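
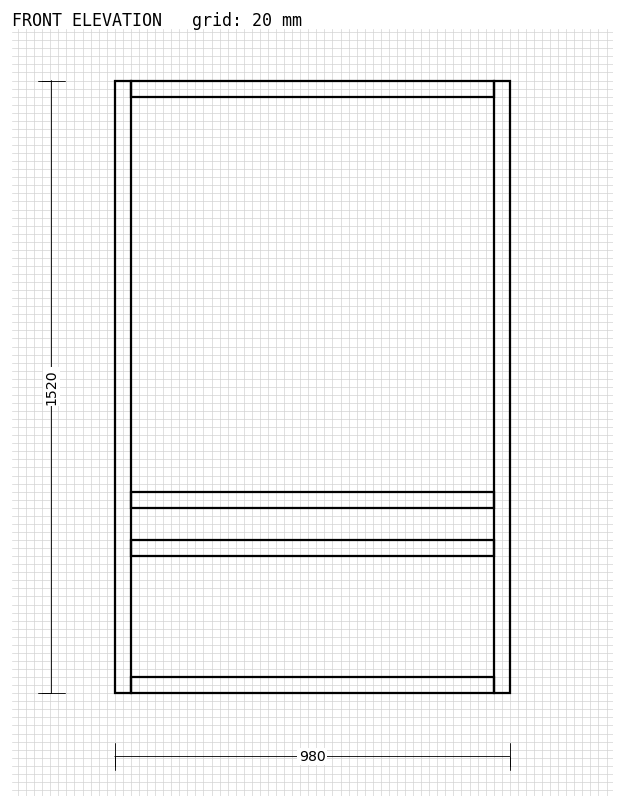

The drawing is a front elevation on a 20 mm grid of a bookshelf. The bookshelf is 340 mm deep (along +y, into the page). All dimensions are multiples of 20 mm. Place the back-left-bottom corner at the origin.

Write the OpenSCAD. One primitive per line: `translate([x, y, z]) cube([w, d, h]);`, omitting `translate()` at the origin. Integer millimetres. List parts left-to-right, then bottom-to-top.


cube([40, 340, 1520]);
translate([40, 0, 0]) cube([900, 340, 40]);
translate([40, 0, 340]) cube([900, 340, 40]);
translate([40, 0, 460]) cube([900, 340, 40]);
translate([40, 0, 1480]) cube([900, 340, 40]);
translate([940, 0, 0]) cube([40, 340, 1520]);


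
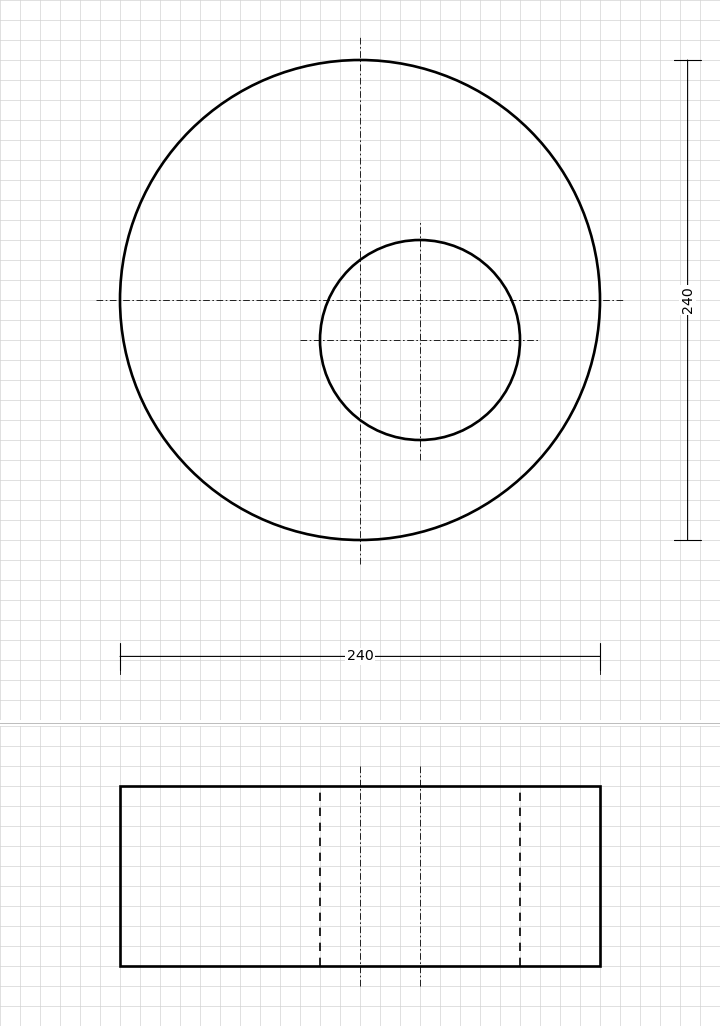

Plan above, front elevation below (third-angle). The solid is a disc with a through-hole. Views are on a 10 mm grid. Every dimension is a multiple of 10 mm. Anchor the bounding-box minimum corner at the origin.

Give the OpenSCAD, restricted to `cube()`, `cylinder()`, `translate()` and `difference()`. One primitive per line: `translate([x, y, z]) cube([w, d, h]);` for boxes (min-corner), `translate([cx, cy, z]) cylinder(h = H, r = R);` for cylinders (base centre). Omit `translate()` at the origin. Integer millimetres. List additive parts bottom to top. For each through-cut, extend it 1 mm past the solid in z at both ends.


difference() {
  translate([120, 120, 0]) cylinder(h = 90, r = 120);
  translate([150, 100, -1]) cylinder(h = 92, r = 50);
}


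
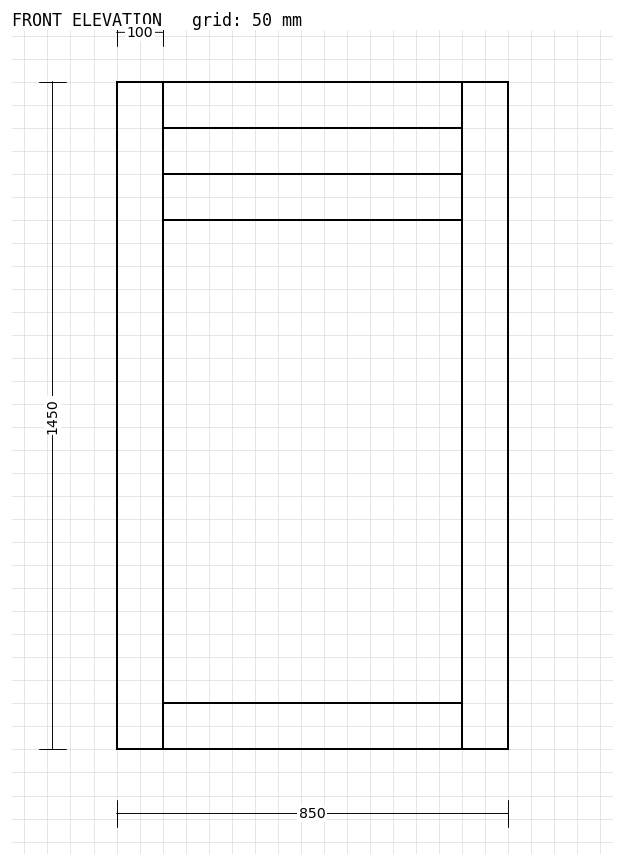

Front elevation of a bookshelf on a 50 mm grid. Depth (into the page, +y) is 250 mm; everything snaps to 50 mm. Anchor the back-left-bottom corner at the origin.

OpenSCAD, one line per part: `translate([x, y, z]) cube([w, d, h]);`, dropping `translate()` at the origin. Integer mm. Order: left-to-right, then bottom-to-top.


cube([100, 250, 1450]);
translate([100, 0, 0]) cube([650, 250, 100]);
translate([100, 0, 1150]) cube([650, 250, 100]);
translate([100, 0, 1350]) cube([650, 250, 100]);
translate([750, 0, 0]) cube([100, 250, 1450]);


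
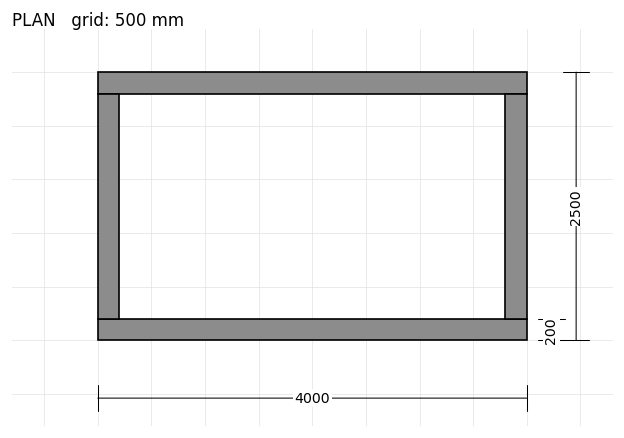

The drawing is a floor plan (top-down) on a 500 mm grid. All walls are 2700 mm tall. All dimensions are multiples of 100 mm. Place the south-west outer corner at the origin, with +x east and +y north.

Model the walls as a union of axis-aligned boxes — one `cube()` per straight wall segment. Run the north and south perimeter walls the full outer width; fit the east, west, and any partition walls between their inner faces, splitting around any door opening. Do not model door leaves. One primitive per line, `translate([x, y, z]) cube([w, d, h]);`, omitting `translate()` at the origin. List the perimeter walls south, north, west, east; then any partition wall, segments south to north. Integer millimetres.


cube([4000, 200, 2700]);
translate([0, 2300, 0]) cube([4000, 200, 2700]);
translate([0, 200, 0]) cube([200, 2100, 2700]);
translate([3800, 200, 0]) cube([200, 2100, 2700]);


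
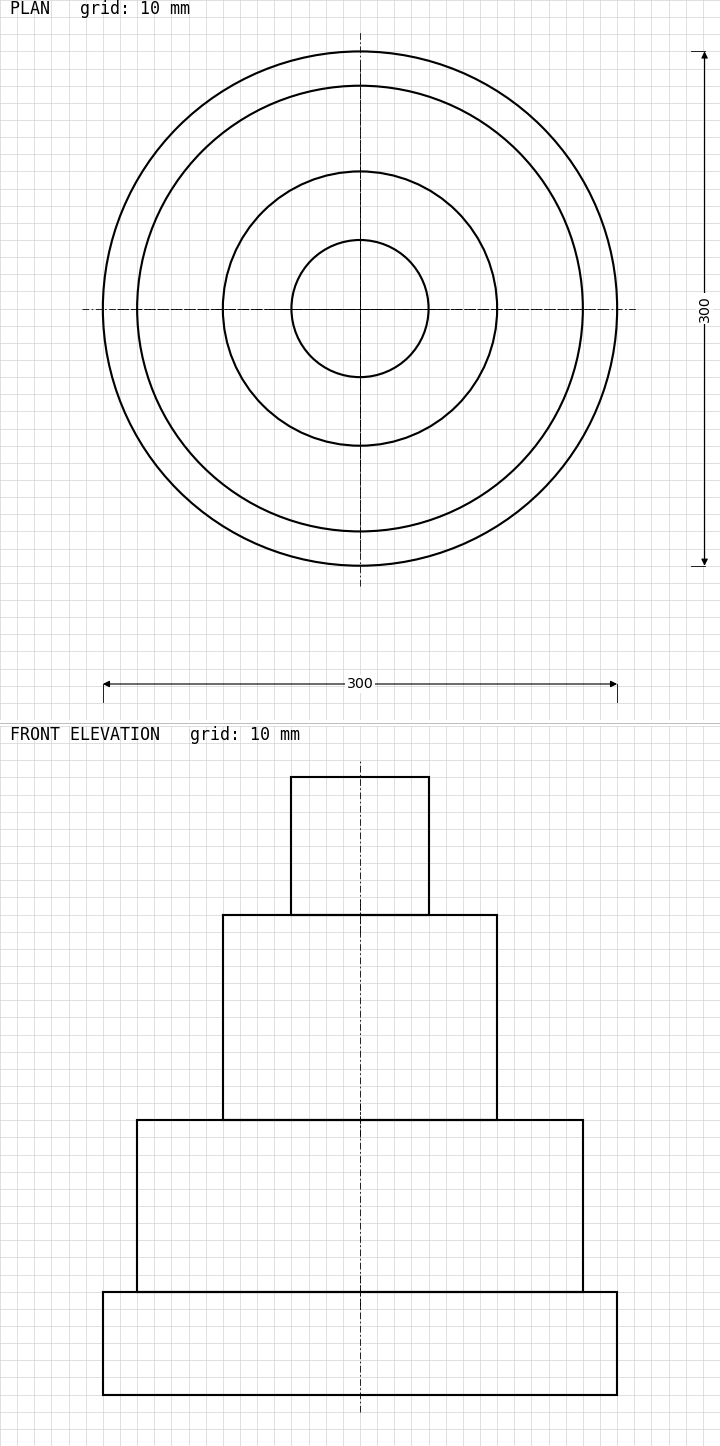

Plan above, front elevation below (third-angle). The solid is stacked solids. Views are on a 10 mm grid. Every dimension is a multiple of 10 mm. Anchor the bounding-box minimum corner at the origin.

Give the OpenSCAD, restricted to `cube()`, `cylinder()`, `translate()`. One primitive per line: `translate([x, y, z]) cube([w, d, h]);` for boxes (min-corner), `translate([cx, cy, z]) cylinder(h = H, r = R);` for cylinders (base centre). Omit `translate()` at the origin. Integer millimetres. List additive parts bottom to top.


translate([150, 150, 0]) cylinder(h = 60, r = 150);
translate([150, 150, 60]) cylinder(h = 100, r = 130);
translate([150, 150, 160]) cylinder(h = 120, r = 80);
translate([150, 150, 280]) cylinder(h = 80, r = 40);


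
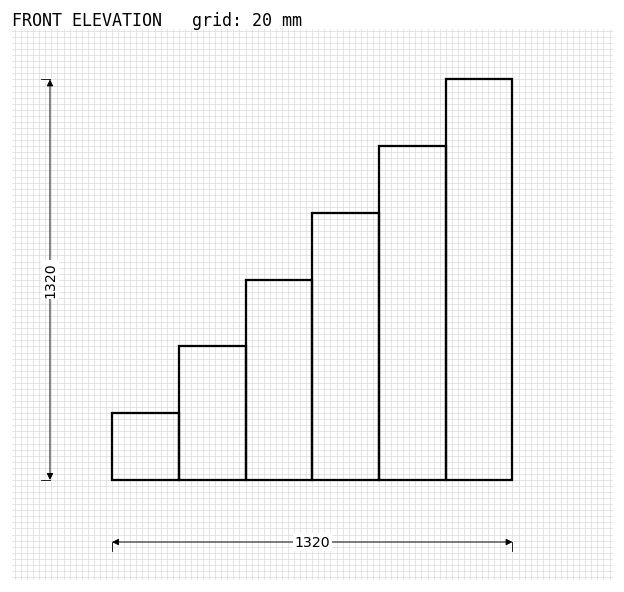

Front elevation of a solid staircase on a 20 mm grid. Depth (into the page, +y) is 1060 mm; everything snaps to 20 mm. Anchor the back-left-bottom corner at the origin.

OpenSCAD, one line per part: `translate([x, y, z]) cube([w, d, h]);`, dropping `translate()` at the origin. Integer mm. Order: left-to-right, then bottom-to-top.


cube([220, 1060, 220]);
translate([220, 0, 0]) cube([220, 1060, 440]);
translate([440, 0, 0]) cube([220, 1060, 660]);
translate([660, 0, 0]) cube([220, 1060, 880]);
translate([880, 0, 0]) cube([220, 1060, 1100]);
translate([1100, 0, 0]) cube([220, 1060, 1320]);


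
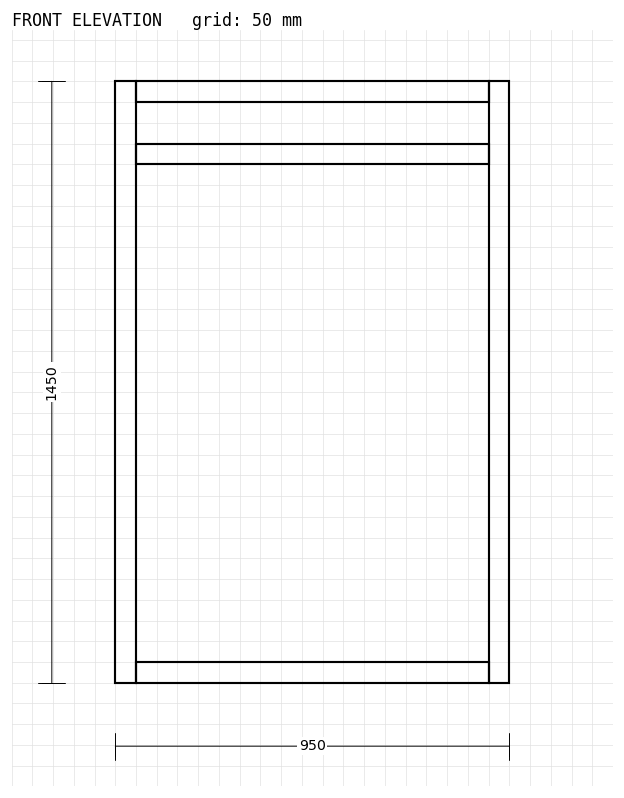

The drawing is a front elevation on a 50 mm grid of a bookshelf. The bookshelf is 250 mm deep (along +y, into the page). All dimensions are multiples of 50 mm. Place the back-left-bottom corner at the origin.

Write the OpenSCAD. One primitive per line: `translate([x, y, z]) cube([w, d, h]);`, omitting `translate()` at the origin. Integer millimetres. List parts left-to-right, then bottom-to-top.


cube([50, 250, 1450]);
translate([50, 0, 0]) cube([850, 250, 50]);
translate([50, 0, 1250]) cube([850, 250, 50]);
translate([50, 0, 1400]) cube([850, 250, 50]);
translate([900, 0, 0]) cube([50, 250, 1450]);


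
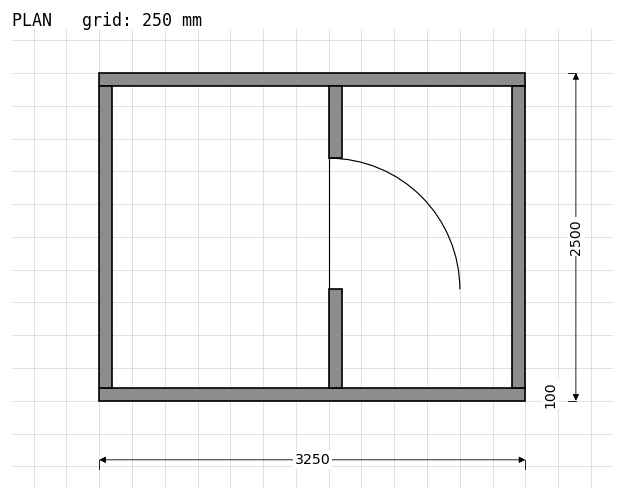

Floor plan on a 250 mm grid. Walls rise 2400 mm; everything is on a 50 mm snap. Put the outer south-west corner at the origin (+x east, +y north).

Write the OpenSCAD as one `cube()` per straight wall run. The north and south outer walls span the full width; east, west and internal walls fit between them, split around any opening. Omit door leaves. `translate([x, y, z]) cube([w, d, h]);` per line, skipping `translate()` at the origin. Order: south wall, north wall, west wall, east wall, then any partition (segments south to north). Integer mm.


cube([3250, 100, 2400]);
translate([0, 2400, 0]) cube([3250, 100, 2400]);
translate([0, 100, 0]) cube([100, 2300, 2400]);
translate([3150, 100, 0]) cube([100, 2300, 2400]);
translate([1750, 100, 0]) cube([100, 750, 2400]);
translate([1750, 1850, 0]) cube([100, 550, 2400]);


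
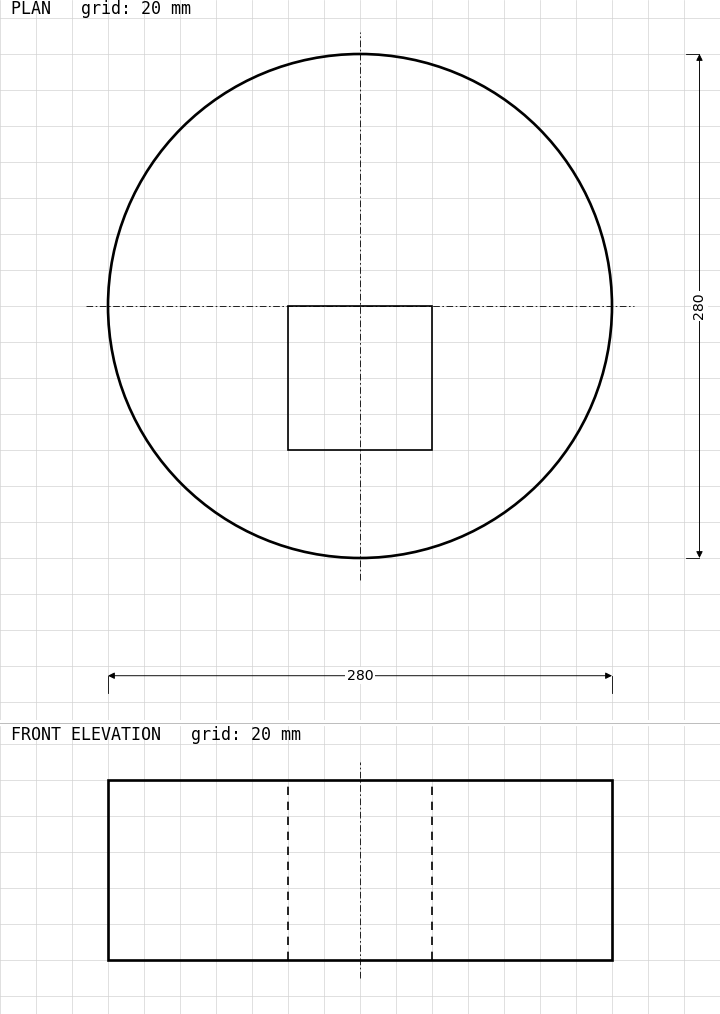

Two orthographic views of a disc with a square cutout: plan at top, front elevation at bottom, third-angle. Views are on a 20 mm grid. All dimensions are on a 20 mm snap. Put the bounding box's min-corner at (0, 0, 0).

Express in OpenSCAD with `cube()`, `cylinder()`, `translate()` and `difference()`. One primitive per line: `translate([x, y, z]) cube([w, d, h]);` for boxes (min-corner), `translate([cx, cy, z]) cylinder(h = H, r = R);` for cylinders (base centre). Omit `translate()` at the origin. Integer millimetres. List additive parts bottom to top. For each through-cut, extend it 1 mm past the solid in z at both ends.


difference() {
  translate([140, 140, 0]) cylinder(h = 100, r = 140);
  translate([100, 60, -1]) cube([80, 80, 102]);
}


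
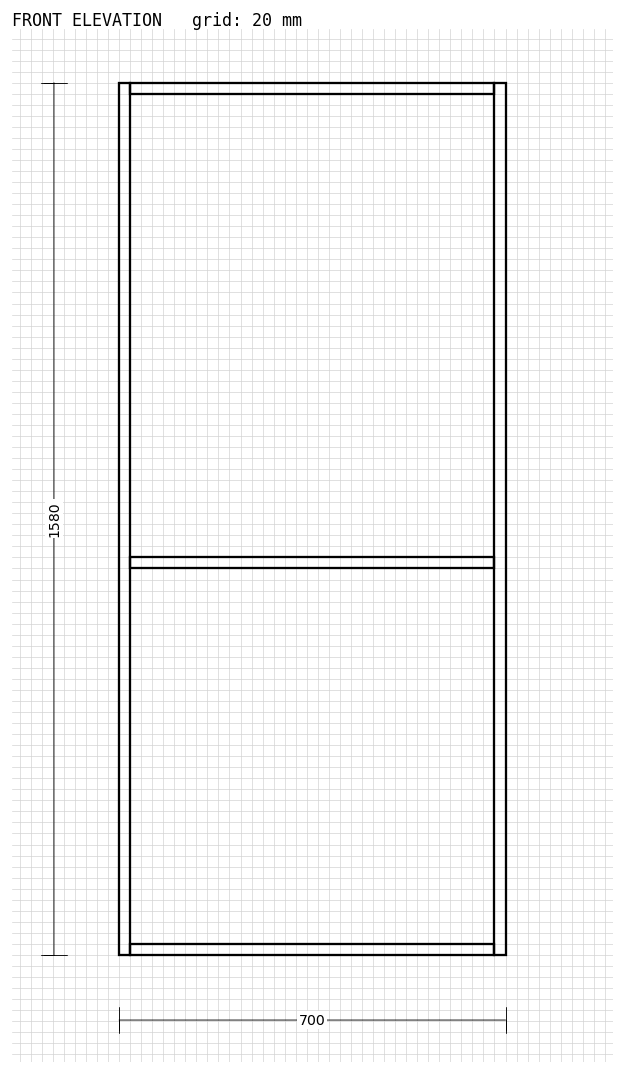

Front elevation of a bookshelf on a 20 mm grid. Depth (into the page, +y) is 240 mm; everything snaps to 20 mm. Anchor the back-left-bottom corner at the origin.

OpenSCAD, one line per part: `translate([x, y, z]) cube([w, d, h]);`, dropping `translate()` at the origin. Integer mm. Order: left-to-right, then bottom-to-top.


cube([20, 240, 1580]);
translate([20, 0, 0]) cube([660, 240, 20]);
translate([20, 0, 700]) cube([660, 240, 20]);
translate([20, 0, 1560]) cube([660, 240, 20]);
translate([680, 0, 0]) cube([20, 240, 1580]);


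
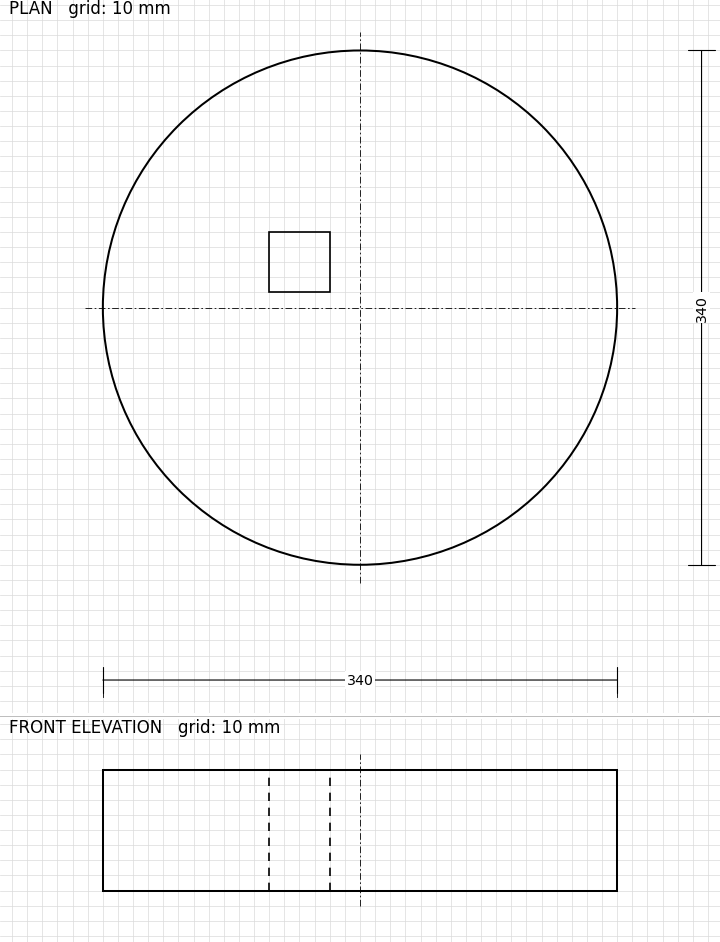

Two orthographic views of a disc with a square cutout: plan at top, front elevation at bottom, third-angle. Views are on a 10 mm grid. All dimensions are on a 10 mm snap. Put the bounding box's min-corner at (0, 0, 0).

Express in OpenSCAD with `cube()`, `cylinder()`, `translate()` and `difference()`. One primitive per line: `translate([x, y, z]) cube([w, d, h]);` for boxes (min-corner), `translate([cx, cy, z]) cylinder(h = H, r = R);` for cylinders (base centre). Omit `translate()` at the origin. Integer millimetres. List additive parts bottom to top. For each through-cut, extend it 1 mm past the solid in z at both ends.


difference() {
  translate([170, 170, 0]) cylinder(h = 80, r = 170);
  translate([110, 180, -1]) cube([40, 40, 82]);
}


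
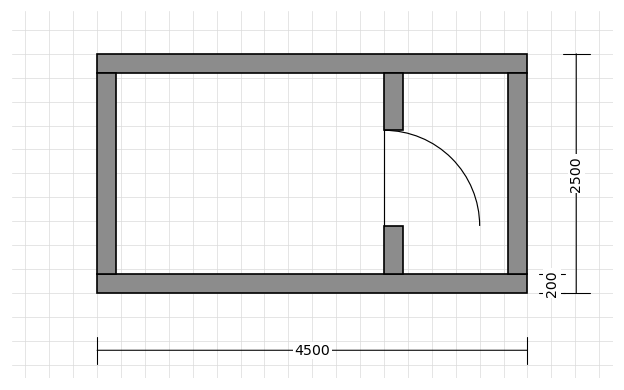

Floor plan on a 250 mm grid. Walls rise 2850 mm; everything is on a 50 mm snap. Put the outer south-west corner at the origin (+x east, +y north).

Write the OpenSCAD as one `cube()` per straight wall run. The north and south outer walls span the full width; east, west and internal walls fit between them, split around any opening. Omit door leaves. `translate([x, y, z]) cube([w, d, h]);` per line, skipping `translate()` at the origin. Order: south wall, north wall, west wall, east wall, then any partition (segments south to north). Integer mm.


cube([4500, 200, 2850]);
translate([0, 2300, 0]) cube([4500, 200, 2850]);
translate([0, 200, 0]) cube([200, 2100, 2850]);
translate([4300, 200, 0]) cube([200, 2100, 2850]);
translate([3000, 200, 0]) cube([200, 500, 2850]);
translate([3000, 1700, 0]) cube([200, 600, 2850]);


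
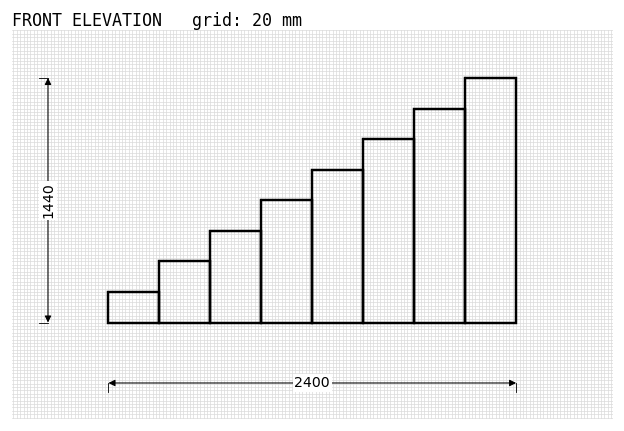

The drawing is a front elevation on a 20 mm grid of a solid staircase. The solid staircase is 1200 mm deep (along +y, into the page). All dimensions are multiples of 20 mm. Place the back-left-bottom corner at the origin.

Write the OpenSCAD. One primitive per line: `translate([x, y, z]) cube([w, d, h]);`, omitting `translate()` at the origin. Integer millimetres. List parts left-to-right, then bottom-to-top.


cube([300, 1200, 180]);
translate([300, 0, 0]) cube([300, 1200, 360]);
translate([600, 0, 0]) cube([300, 1200, 540]);
translate([900, 0, 0]) cube([300, 1200, 720]);
translate([1200, 0, 0]) cube([300, 1200, 900]);
translate([1500, 0, 0]) cube([300, 1200, 1080]);
translate([1800, 0, 0]) cube([300, 1200, 1260]);
translate([2100, 0, 0]) cube([300, 1200, 1440]);


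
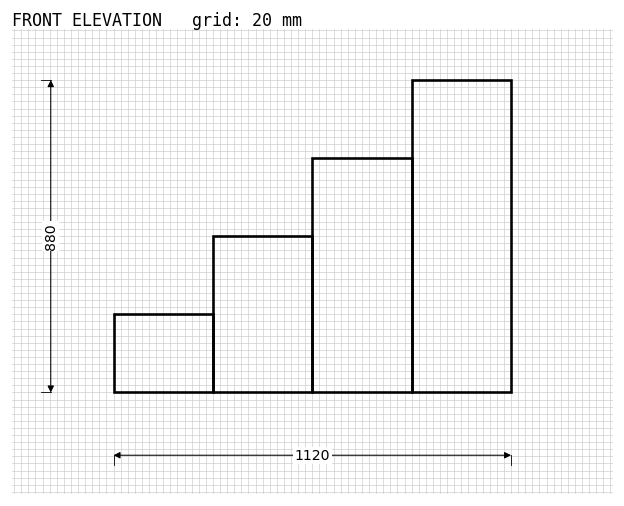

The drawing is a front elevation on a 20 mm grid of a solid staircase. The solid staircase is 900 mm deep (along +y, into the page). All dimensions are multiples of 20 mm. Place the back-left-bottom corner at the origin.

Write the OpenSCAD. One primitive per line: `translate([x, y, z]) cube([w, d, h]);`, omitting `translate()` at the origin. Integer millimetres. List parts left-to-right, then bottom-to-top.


cube([280, 900, 220]);
translate([280, 0, 0]) cube([280, 900, 440]);
translate([560, 0, 0]) cube([280, 900, 660]);
translate([840, 0, 0]) cube([280, 900, 880]);


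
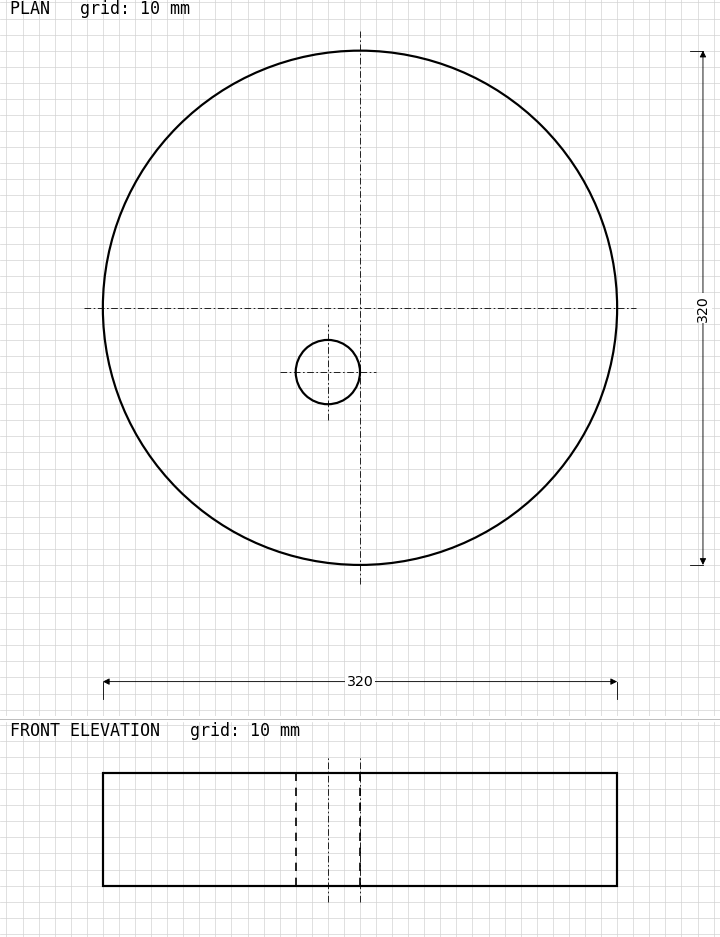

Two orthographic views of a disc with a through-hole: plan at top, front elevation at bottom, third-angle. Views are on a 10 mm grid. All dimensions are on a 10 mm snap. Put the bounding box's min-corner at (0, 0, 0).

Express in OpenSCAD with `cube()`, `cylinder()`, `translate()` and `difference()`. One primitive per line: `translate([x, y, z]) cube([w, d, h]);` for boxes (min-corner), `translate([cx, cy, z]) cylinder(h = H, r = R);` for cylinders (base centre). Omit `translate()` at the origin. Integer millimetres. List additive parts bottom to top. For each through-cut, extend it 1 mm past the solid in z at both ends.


difference() {
  translate([160, 160, 0]) cylinder(h = 70, r = 160);
  translate([140, 120, -1]) cylinder(h = 72, r = 20);
}


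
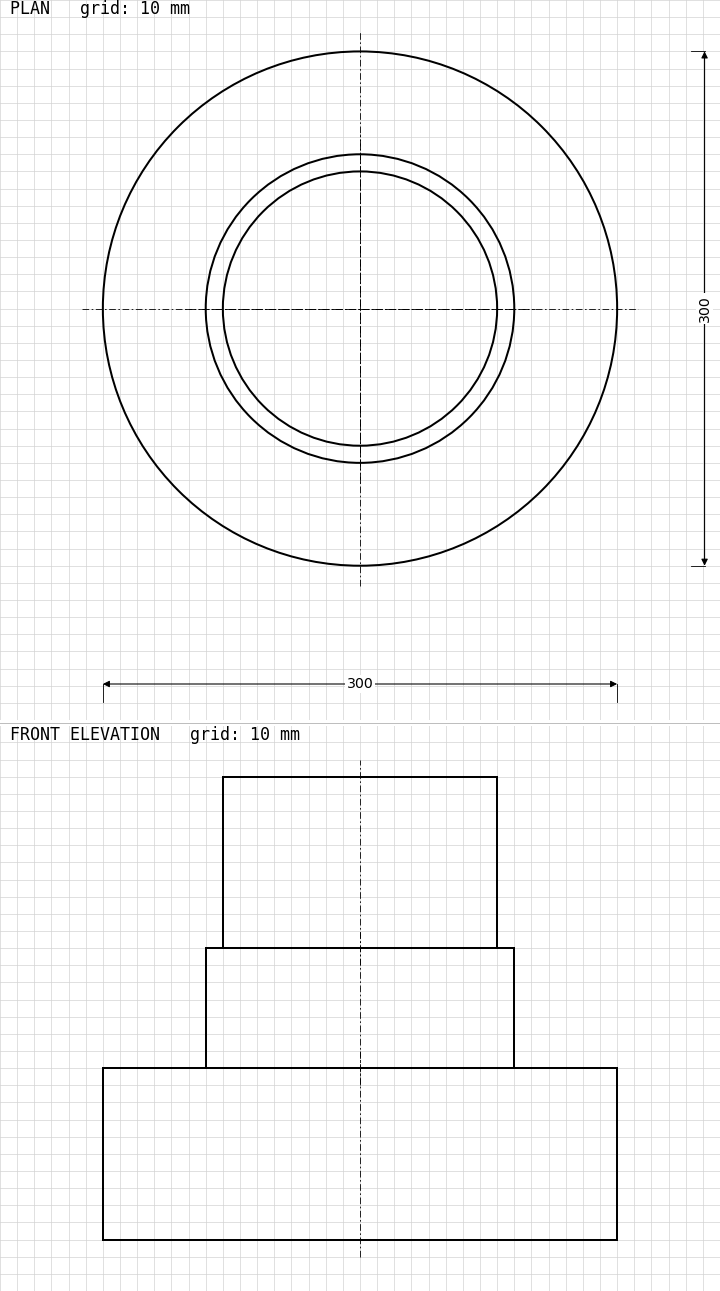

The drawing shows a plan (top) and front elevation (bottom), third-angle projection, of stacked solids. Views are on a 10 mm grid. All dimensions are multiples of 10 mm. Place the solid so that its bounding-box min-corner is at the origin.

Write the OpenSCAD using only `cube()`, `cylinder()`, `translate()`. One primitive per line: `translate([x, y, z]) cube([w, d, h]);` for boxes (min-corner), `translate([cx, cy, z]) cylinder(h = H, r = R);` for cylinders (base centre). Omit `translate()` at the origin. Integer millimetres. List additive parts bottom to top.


translate([150, 150, 0]) cylinder(h = 100, r = 150);
translate([150, 150, 100]) cylinder(h = 70, r = 90);
translate([150, 150, 170]) cylinder(h = 100, r = 80);


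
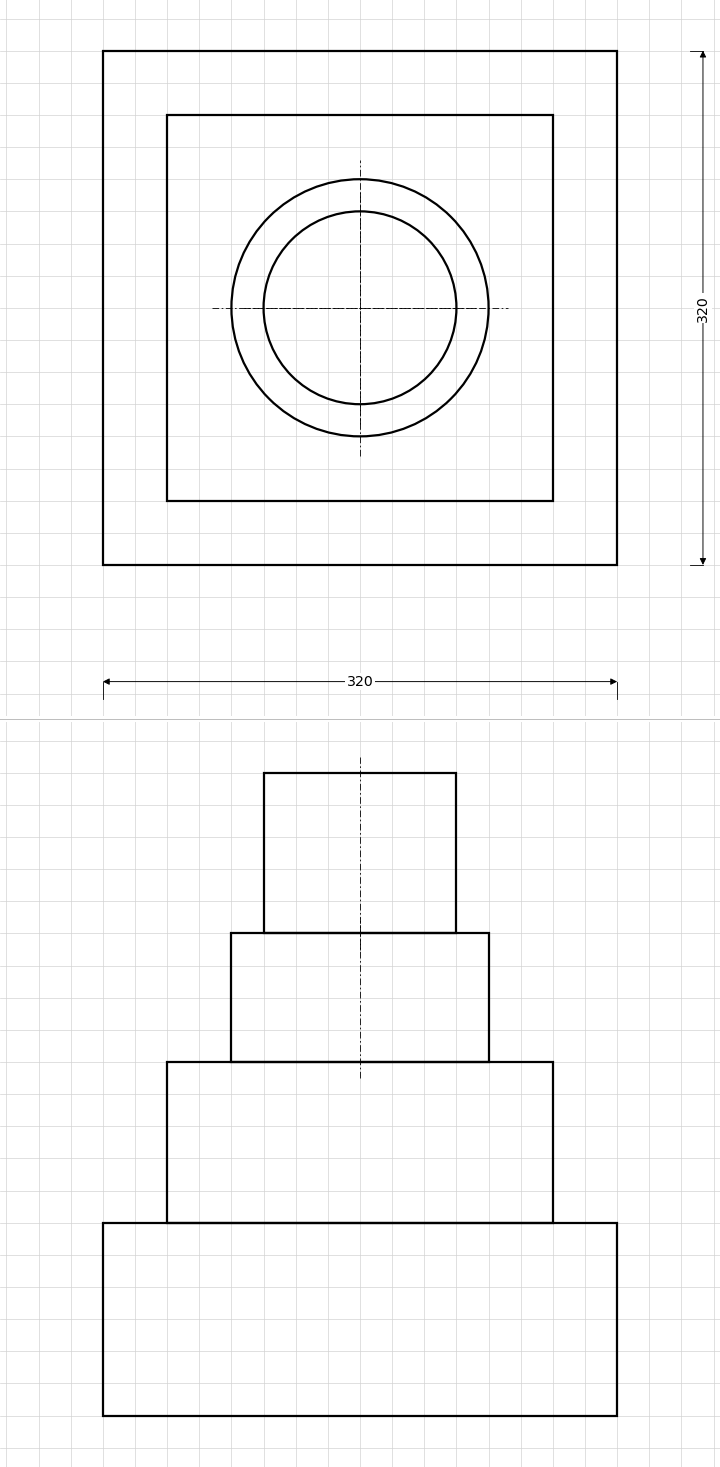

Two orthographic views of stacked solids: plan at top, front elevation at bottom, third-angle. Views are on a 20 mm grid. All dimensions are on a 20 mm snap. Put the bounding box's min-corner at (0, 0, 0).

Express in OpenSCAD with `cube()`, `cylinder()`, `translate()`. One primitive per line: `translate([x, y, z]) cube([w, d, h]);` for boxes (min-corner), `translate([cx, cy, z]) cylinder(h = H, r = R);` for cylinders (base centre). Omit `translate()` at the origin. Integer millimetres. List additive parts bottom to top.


cube([320, 320, 120]);
translate([40, 40, 120]) cube([240, 240, 100]);
translate([160, 160, 220]) cylinder(h = 80, r = 80);
translate([160, 160, 300]) cylinder(h = 100, r = 60);


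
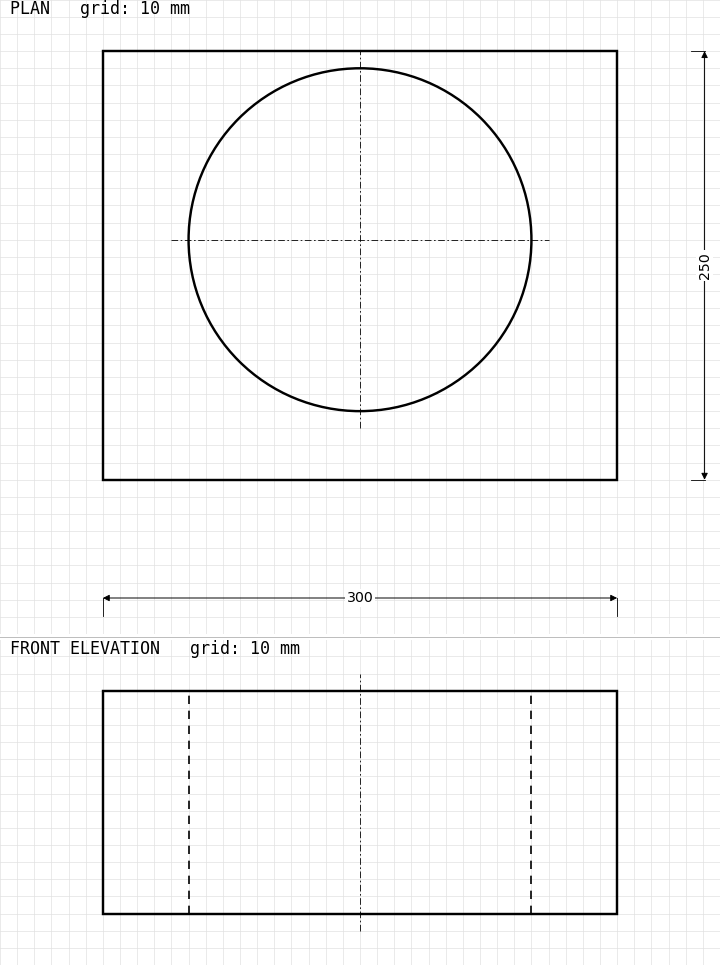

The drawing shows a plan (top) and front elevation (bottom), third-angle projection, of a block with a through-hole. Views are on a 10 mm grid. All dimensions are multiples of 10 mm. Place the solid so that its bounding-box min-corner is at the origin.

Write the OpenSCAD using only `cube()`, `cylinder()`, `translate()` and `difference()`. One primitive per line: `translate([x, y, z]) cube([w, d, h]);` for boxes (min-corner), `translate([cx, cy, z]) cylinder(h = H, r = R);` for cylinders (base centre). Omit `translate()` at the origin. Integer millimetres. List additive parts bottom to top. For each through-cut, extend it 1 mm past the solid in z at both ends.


difference() {
  cube([300, 250, 130]);
  translate([150, 140, -1]) cylinder(h = 132, r = 100);
}


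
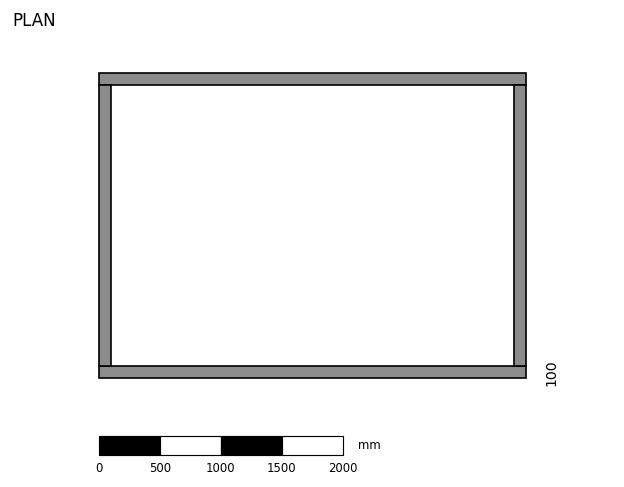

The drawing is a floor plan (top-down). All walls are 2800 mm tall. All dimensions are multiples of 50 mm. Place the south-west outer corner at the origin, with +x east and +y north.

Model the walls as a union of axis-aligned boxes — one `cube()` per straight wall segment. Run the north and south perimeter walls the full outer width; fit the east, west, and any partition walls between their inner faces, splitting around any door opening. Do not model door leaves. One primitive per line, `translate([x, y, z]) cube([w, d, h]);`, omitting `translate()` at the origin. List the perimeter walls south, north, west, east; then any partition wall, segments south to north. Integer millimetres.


cube([3500, 100, 2800]);
translate([0, 2400, 0]) cube([3500, 100, 2800]);
translate([0, 100, 0]) cube([100, 2300, 2800]);
translate([3400, 100, 0]) cube([100, 2300, 2800]);


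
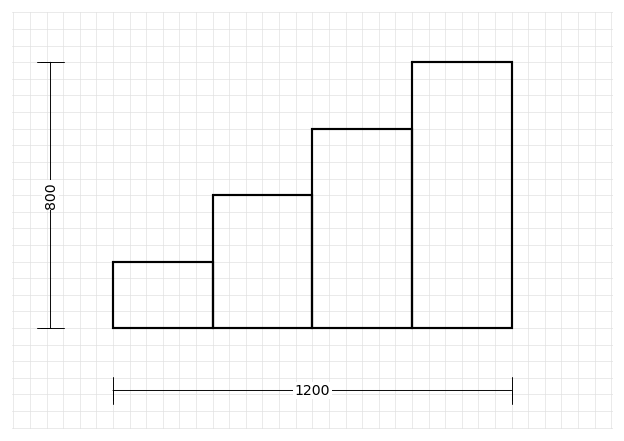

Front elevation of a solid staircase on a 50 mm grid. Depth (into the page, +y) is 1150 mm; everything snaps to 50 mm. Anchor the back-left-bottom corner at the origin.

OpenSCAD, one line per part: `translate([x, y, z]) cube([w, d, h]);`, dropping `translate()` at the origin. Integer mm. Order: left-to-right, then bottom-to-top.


cube([300, 1150, 200]);
translate([300, 0, 0]) cube([300, 1150, 400]);
translate([600, 0, 0]) cube([300, 1150, 600]);
translate([900, 0, 0]) cube([300, 1150, 800]);


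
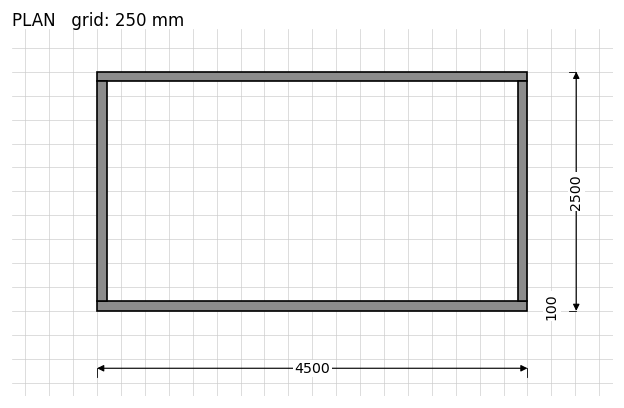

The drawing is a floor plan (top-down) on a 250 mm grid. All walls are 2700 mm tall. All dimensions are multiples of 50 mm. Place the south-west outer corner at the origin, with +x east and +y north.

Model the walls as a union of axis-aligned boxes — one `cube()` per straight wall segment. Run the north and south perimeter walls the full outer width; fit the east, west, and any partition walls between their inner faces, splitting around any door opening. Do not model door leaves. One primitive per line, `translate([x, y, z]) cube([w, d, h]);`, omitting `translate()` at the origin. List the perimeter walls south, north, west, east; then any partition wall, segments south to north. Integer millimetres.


cube([4500, 100, 2700]);
translate([0, 2400, 0]) cube([4500, 100, 2700]);
translate([0, 100, 0]) cube([100, 2300, 2700]);
translate([4400, 100, 0]) cube([100, 2300, 2700]);


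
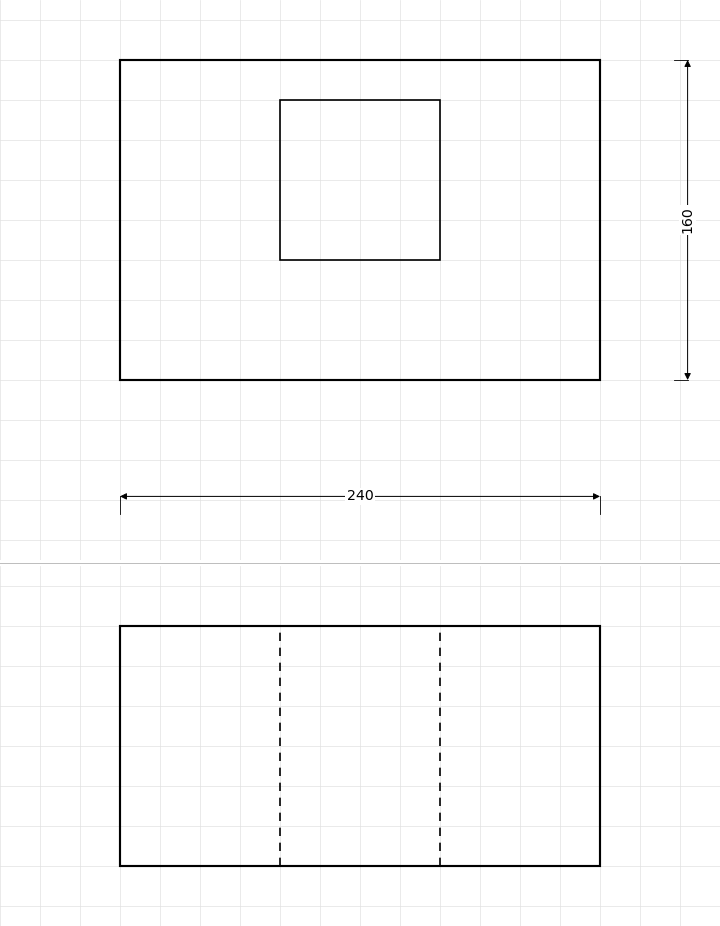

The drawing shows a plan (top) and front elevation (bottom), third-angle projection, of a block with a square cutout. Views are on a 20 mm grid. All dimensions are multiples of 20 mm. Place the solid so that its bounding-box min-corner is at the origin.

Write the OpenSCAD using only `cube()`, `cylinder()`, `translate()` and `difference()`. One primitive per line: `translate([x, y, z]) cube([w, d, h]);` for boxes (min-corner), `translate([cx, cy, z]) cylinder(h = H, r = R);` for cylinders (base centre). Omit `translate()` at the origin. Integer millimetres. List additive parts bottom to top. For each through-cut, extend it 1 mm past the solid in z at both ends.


difference() {
  cube([240, 160, 120]);
  translate([80, 60, -1]) cube([80, 80, 122]);
}


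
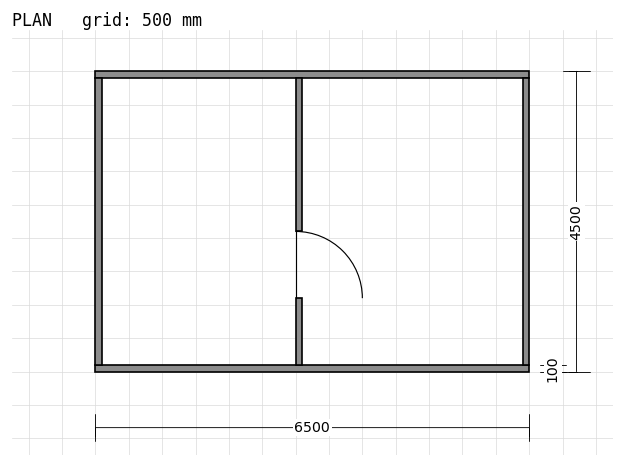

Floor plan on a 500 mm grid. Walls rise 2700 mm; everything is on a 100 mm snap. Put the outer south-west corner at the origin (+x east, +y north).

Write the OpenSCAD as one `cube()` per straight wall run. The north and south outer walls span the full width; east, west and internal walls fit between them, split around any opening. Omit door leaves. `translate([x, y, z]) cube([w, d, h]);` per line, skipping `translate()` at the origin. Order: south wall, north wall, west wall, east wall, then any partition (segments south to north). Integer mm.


cube([6500, 100, 2700]);
translate([0, 4400, 0]) cube([6500, 100, 2700]);
translate([0, 100, 0]) cube([100, 4300, 2700]);
translate([6400, 100, 0]) cube([100, 4300, 2700]);
translate([3000, 100, 0]) cube([100, 1000, 2700]);
translate([3000, 2100, 0]) cube([100, 2300, 2700]);


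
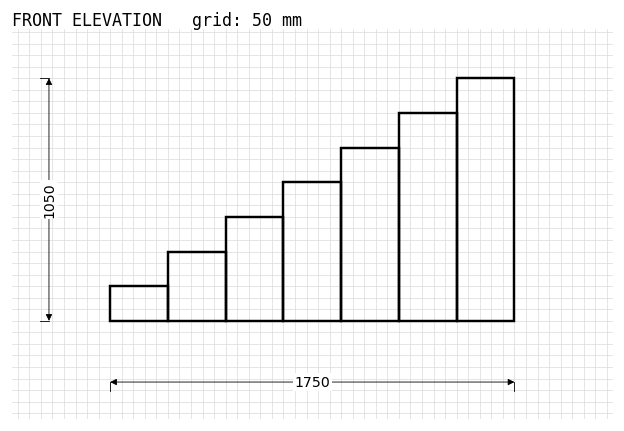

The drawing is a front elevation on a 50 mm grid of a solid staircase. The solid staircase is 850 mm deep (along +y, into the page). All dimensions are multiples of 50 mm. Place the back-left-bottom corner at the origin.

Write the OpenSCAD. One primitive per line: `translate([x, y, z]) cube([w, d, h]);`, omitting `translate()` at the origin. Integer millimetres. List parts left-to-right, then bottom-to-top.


cube([250, 850, 150]);
translate([250, 0, 0]) cube([250, 850, 300]);
translate([500, 0, 0]) cube([250, 850, 450]);
translate([750, 0, 0]) cube([250, 850, 600]);
translate([1000, 0, 0]) cube([250, 850, 750]);
translate([1250, 0, 0]) cube([250, 850, 900]);
translate([1500, 0, 0]) cube([250, 850, 1050]);


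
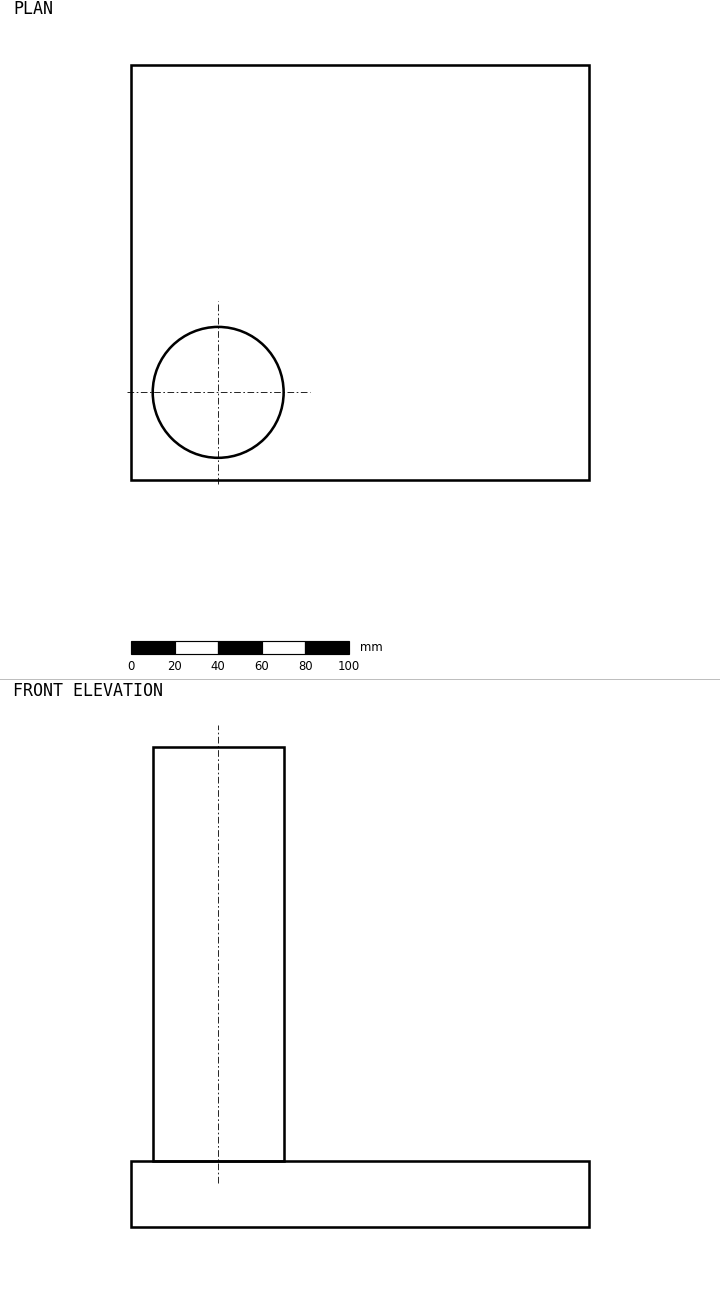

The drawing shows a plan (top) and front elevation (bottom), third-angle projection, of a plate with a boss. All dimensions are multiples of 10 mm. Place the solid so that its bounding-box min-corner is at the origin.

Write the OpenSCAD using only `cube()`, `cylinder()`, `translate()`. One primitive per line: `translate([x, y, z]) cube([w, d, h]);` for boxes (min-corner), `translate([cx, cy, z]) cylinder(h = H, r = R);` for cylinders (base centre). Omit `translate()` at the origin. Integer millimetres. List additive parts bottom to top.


cube([210, 190, 30]);
translate([40, 40, 30]) cylinder(h = 190, r = 30);


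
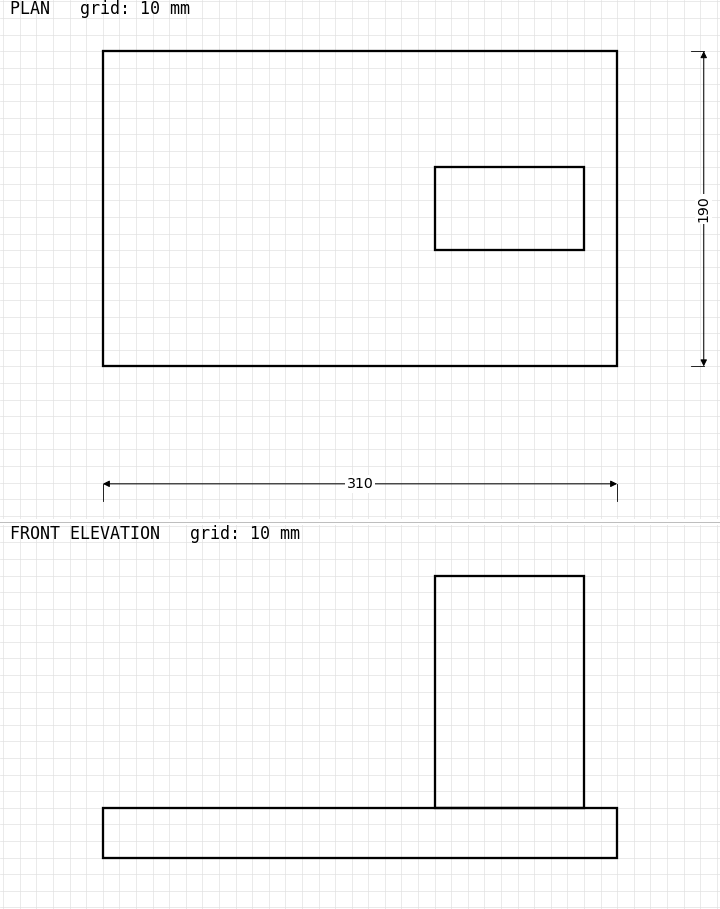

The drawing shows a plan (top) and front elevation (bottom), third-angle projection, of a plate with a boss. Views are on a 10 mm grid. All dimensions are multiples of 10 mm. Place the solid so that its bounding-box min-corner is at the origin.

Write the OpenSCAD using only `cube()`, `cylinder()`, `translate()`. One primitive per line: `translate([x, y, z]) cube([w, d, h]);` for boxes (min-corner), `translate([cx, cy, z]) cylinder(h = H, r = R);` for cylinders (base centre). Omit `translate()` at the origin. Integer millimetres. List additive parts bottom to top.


cube([310, 190, 30]);
translate([200, 70, 30]) cube([90, 50, 140]);


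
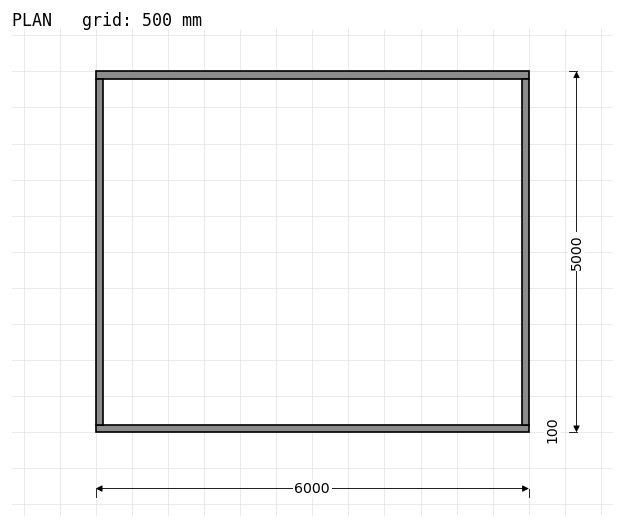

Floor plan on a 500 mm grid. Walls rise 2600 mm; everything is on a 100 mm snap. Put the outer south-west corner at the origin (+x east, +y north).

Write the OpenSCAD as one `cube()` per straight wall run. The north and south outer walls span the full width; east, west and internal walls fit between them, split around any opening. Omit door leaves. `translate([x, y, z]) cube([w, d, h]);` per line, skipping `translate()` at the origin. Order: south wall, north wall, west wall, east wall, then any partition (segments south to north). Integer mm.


cube([6000, 100, 2600]);
translate([0, 4900, 0]) cube([6000, 100, 2600]);
translate([0, 100, 0]) cube([100, 4800, 2600]);
translate([5900, 100, 0]) cube([100, 4800, 2600]);


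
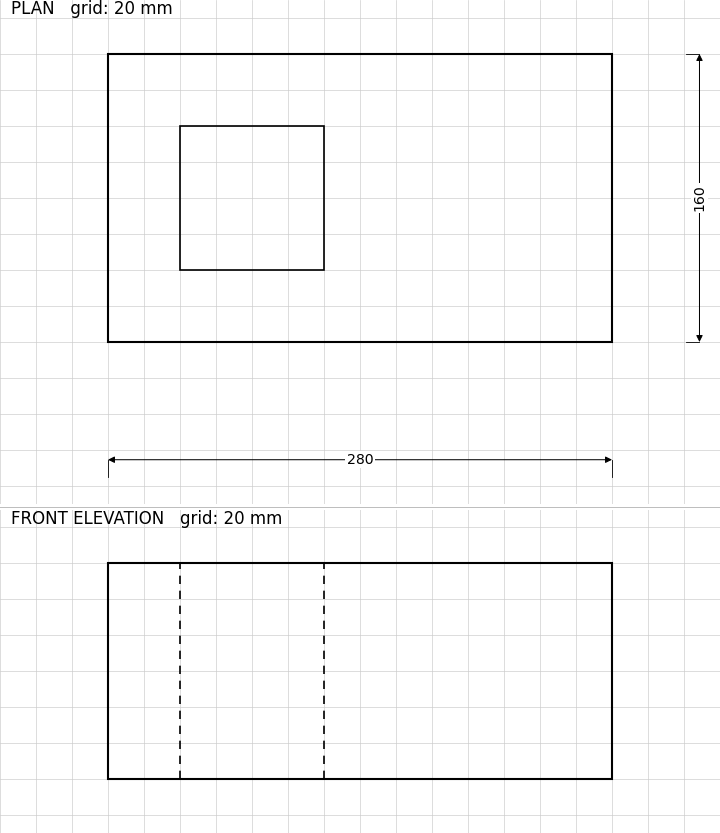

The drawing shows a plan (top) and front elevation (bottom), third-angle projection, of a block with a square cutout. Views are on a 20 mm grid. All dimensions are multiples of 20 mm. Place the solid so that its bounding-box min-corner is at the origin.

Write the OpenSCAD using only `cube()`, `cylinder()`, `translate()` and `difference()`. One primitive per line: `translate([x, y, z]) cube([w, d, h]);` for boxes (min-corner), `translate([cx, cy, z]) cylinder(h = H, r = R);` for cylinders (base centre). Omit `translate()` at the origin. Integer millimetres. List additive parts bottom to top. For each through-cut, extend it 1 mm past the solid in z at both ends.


difference() {
  cube([280, 160, 120]);
  translate([40, 40, -1]) cube([80, 80, 122]);
}


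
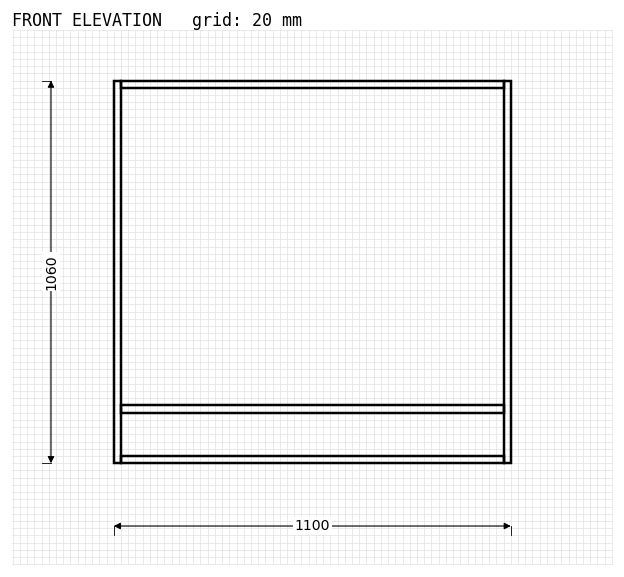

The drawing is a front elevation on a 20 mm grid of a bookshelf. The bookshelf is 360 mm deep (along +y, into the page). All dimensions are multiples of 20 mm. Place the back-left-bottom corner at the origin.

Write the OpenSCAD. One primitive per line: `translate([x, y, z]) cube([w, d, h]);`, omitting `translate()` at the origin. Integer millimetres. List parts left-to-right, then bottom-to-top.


cube([20, 360, 1060]);
translate([20, 0, 0]) cube([1060, 360, 20]);
translate([20, 0, 140]) cube([1060, 360, 20]);
translate([20, 0, 1040]) cube([1060, 360, 20]);
translate([1080, 0, 0]) cube([20, 360, 1060]);


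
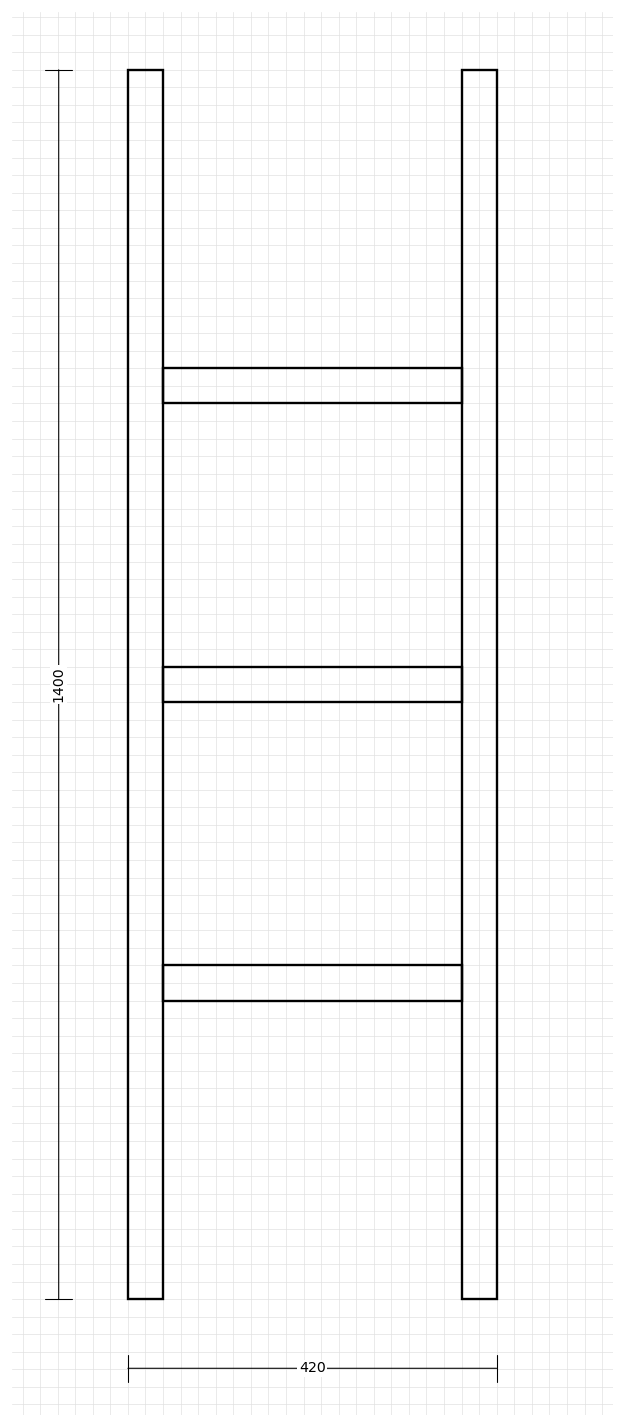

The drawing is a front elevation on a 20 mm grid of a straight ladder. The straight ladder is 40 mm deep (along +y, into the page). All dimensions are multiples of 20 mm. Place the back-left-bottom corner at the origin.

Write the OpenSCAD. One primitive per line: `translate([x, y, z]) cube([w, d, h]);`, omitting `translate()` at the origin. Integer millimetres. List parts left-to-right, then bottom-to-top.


cube([40, 40, 1400]);
translate([40, 0, 340]) cube([340, 40, 40]);
translate([40, 0, 680]) cube([340, 40, 40]);
translate([40, 0, 1020]) cube([340, 40, 40]);
translate([380, 0, 0]) cube([40, 40, 1400]);


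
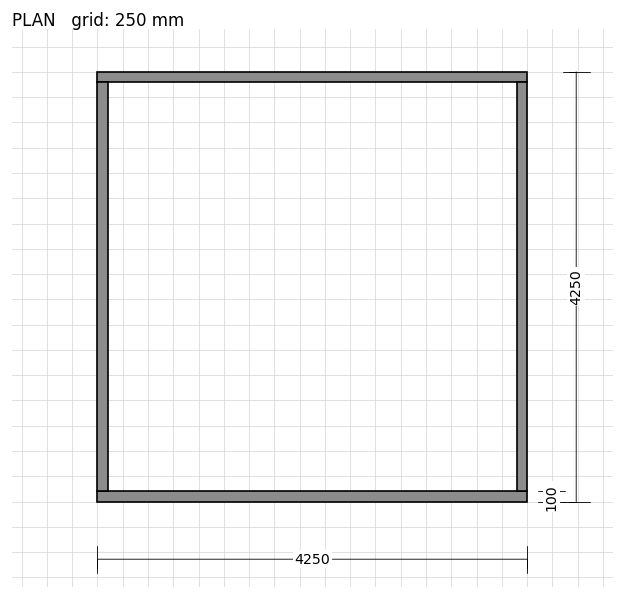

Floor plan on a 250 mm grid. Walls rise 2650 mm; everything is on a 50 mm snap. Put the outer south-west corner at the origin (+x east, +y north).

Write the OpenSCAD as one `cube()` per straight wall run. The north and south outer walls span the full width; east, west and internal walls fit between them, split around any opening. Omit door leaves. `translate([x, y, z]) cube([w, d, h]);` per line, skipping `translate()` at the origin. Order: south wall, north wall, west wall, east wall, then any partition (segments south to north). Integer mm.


cube([4250, 100, 2650]);
translate([0, 4150, 0]) cube([4250, 100, 2650]);
translate([0, 100, 0]) cube([100, 4050, 2650]);
translate([4150, 100, 0]) cube([100, 4050, 2650]);


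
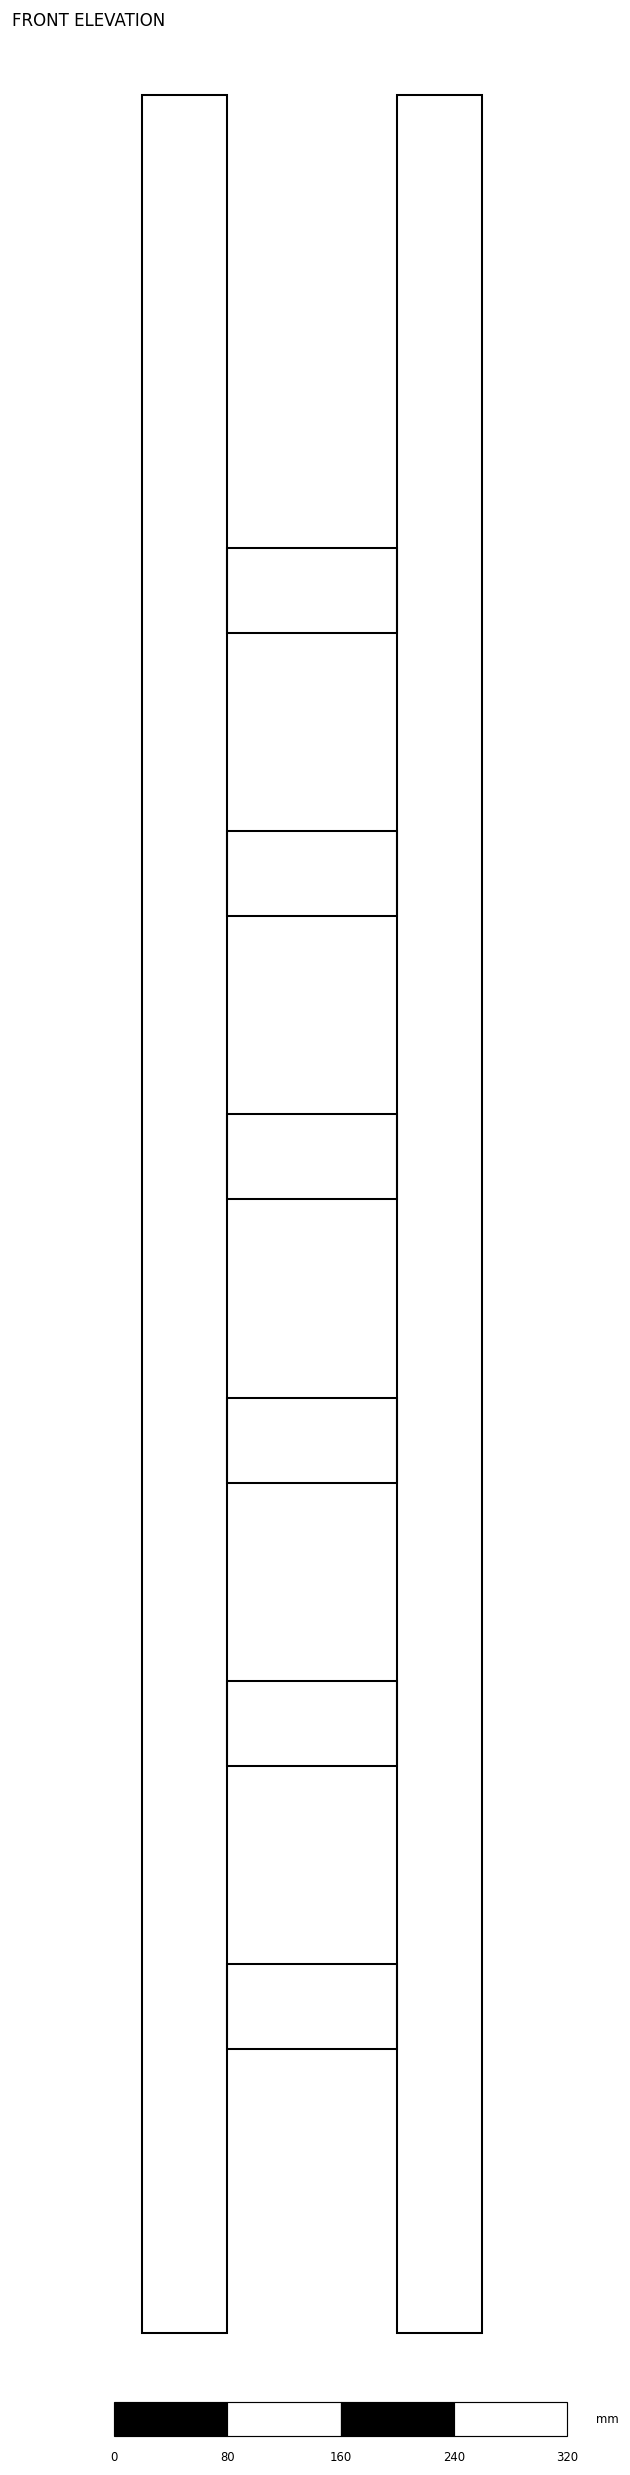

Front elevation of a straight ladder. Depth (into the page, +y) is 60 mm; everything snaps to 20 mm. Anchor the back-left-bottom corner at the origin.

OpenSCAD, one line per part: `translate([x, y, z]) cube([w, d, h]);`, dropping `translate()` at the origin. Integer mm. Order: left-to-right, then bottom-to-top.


cube([60, 60, 1580]);
translate([60, 0, 200]) cube([120, 60, 60]);
translate([60, 0, 400]) cube([120, 60, 60]);
translate([60, 0, 600]) cube([120, 60, 60]);
translate([60, 0, 800]) cube([120, 60, 60]);
translate([60, 0, 1000]) cube([120, 60, 60]);
translate([60, 0, 1200]) cube([120, 60, 60]);
translate([180, 0, 0]) cube([60, 60, 1580]);


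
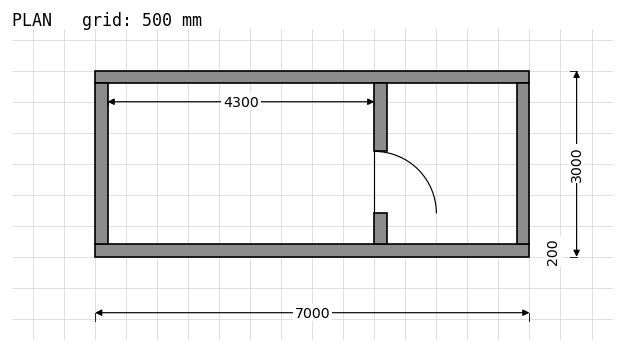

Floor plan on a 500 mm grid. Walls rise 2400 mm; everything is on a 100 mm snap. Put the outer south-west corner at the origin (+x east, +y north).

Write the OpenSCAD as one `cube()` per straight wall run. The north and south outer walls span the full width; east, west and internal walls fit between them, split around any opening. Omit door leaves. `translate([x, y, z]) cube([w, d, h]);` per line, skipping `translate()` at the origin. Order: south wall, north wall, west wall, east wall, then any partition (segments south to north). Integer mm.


cube([7000, 200, 2400]);
translate([0, 2800, 0]) cube([7000, 200, 2400]);
translate([0, 200, 0]) cube([200, 2600, 2400]);
translate([6800, 200, 0]) cube([200, 2600, 2400]);
translate([4500, 200, 0]) cube([200, 500, 2400]);
translate([4500, 1700, 0]) cube([200, 1100, 2400]);


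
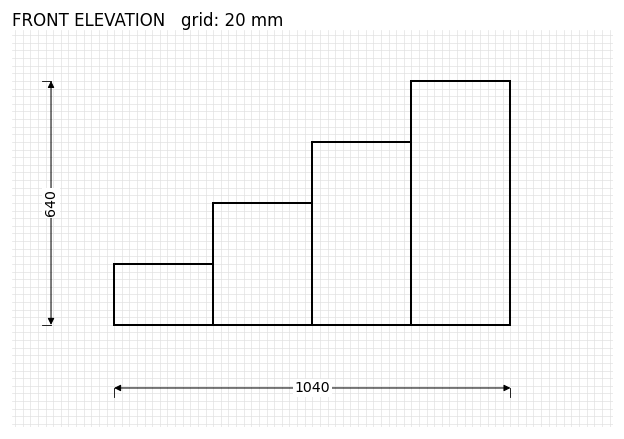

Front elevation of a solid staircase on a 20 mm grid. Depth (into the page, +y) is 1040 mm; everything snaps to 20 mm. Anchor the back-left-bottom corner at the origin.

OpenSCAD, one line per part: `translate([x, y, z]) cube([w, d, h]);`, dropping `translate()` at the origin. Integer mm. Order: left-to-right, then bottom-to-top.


cube([260, 1040, 160]);
translate([260, 0, 0]) cube([260, 1040, 320]);
translate([520, 0, 0]) cube([260, 1040, 480]);
translate([780, 0, 0]) cube([260, 1040, 640]);


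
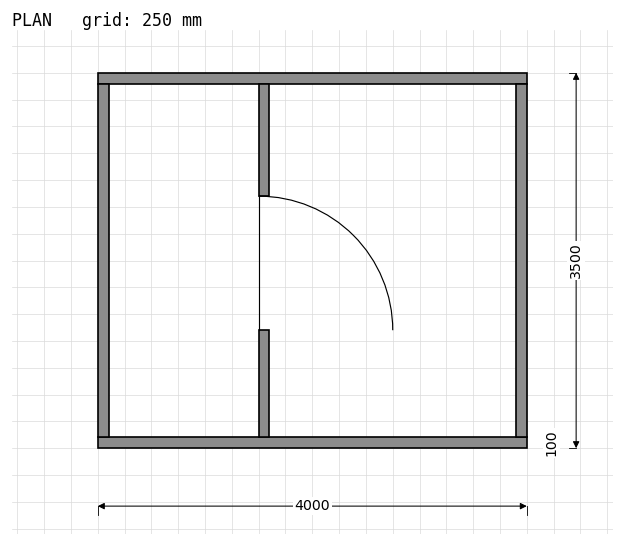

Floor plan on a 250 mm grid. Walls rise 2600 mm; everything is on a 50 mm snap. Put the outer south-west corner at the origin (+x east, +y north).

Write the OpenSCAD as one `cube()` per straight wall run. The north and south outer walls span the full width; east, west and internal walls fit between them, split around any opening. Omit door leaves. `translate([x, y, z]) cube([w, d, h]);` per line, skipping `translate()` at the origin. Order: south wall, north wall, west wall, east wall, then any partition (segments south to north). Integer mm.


cube([4000, 100, 2600]);
translate([0, 3400, 0]) cube([4000, 100, 2600]);
translate([0, 100, 0]) cube([100, 3300, 2600]);
translate([3900, 100, 0]) cube([100, 3300, 2600]);
translate([1500, 100, 0]) cube([100, 1000, 2600]);
translate([1500, 2350, 0]) cube([100, 1050, 2600]);


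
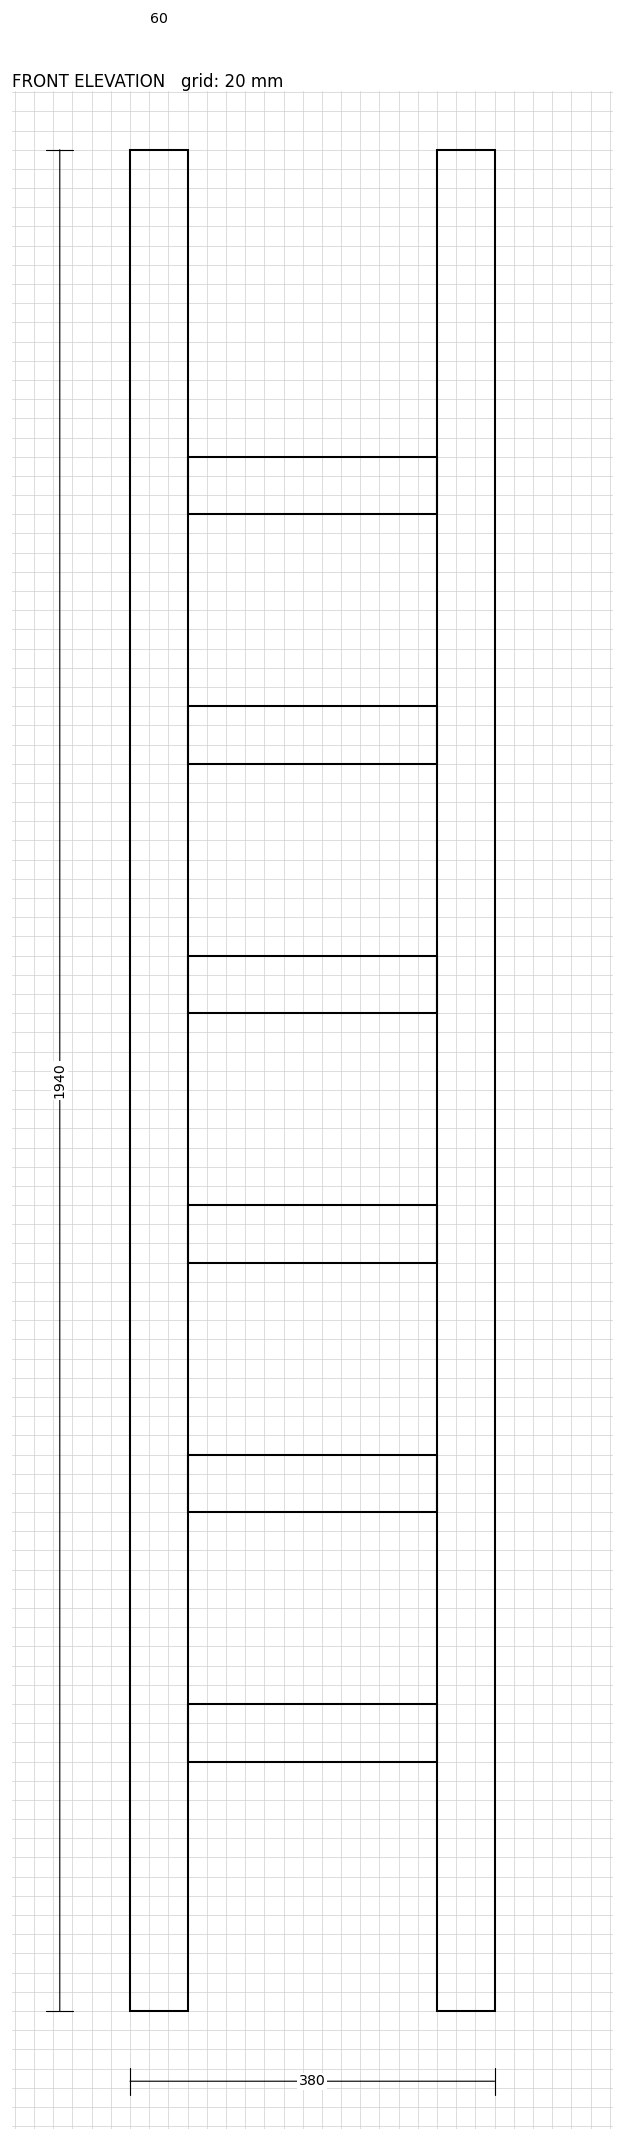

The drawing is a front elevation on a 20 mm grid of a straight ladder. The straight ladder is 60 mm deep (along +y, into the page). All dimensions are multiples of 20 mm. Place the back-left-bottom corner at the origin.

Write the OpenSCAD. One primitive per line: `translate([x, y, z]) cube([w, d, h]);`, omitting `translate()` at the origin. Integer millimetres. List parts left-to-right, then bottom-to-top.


cube([60, 60, 1940]);
translate([60, 0, 260]) cube([260, 60, 60]);
translate([60, 0, 520]) cube([260, 60, 60]);
translate([60, 0, 780]) cube([260, 60, 60]);
translate([60, 0, 1040]) cube([260, 60, 60]);
translate([60, 0, 1300]) cube([260, 60, 60]);
translate([60, 0, 1560]) cube([260, 60, 60]);
translate([320, 0, 0]) cube([60, 60, 1940]);


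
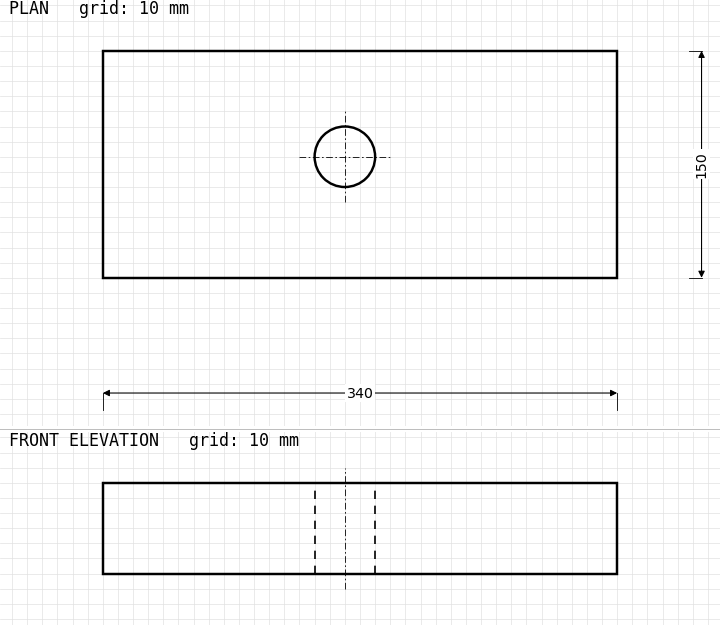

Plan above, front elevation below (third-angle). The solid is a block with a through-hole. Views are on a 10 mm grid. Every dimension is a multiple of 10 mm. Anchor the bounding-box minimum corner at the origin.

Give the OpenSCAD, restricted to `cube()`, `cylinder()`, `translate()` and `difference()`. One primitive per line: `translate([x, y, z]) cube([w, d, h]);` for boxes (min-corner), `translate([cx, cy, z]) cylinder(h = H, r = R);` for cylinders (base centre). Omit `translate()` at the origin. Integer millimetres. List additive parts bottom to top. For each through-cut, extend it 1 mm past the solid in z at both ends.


difference() {
  cube([340, 150, 60]);
  translate([160, 80, -1]) cylinder(h = 62, r = 20);
}


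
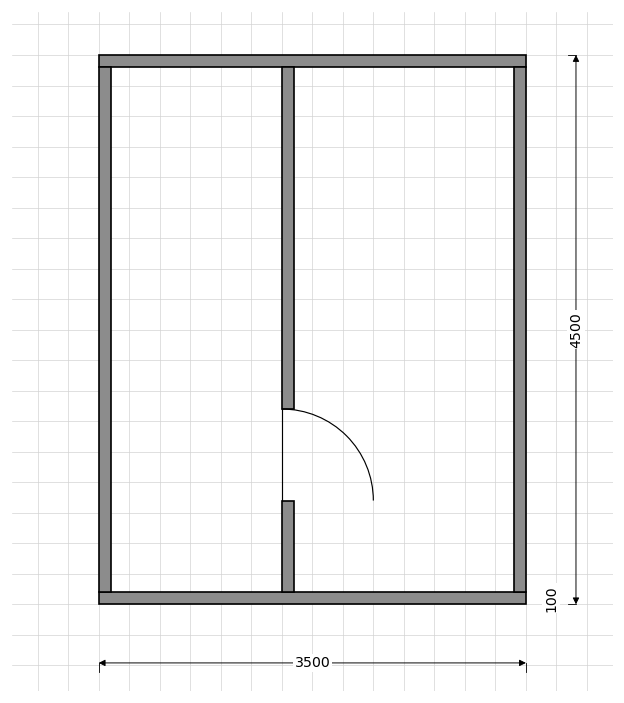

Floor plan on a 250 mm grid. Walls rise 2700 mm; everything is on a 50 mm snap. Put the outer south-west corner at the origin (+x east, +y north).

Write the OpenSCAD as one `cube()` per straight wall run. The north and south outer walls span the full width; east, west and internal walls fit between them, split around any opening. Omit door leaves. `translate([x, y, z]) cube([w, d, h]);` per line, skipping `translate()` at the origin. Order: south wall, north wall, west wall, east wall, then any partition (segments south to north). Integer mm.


cube([3500, 100, 2700]);
translate([0, 4400, 0]) cube([3500, 100, 2700]);
translate([0, 100, 0]) cube([100, 4300, 2700]);
translate([3400, 100, 0]) cube([100, 4300, 2700]);
translate([1500, 100, 0]) cube([100, 750, 2700]);
translate([1500, 1600, 0]) cube([100, 2800, 2700]);
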